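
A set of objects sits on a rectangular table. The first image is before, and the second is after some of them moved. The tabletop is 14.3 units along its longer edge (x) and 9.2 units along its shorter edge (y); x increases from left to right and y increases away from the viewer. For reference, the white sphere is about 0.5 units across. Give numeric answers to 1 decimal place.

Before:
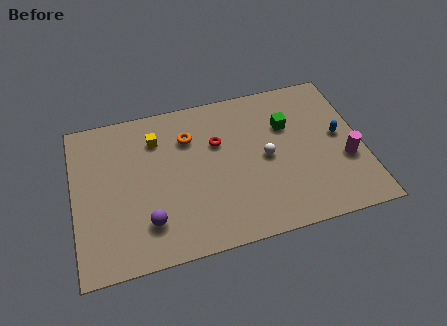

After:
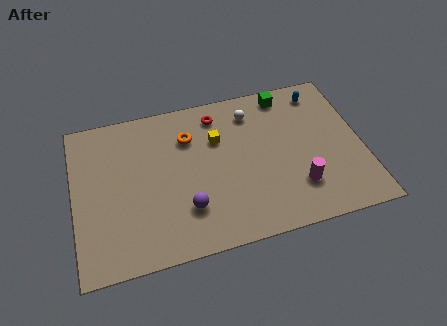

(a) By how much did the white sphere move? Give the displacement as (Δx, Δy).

(-0.5, 2.9)

From the two frames, the white sphere sits at roughly (9.5, 4.5) before and (9.0, 7.4) after.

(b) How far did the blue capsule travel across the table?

3.0

The blue capsule was near (13.2, 4.9) before and (12.5, 7.8) after, so it travelled √(0.7² + 2.9²) ≈ 3.0 units.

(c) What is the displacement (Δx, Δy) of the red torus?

(0.1, 1.7)

The red torus was at about (7.2, 6.0) and moved to about (7.3, 7.7).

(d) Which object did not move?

the orange torus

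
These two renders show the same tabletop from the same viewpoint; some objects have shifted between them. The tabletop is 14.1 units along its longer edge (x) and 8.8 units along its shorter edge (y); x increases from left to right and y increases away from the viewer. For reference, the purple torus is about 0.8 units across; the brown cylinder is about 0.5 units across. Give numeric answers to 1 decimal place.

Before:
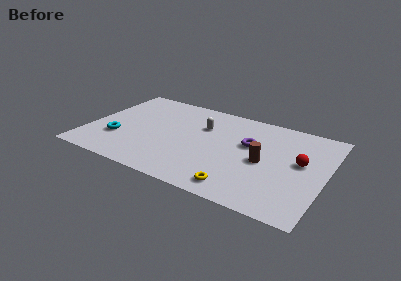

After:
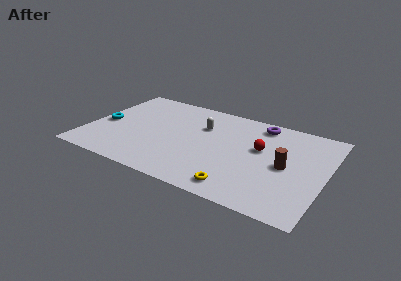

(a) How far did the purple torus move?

2.2

The purple torus was near (9.5, 5.4) before and (9.9, 7.6) after, so it travelled √(0.4² + 2.2²) ≈ 2.2 units.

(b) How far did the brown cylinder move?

1.3

The brown cylinder moved from about (10.5, 4.1) to (11.8, 4.2), a distance of √(1.3² + 0.1²) ≈ 1.3.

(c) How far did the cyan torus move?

1.6

The cyan torus moved from about (1.9, 2.8) to (0.9, 4.0), a distance of √(1.0² + 1.2²) ≈ 1.6.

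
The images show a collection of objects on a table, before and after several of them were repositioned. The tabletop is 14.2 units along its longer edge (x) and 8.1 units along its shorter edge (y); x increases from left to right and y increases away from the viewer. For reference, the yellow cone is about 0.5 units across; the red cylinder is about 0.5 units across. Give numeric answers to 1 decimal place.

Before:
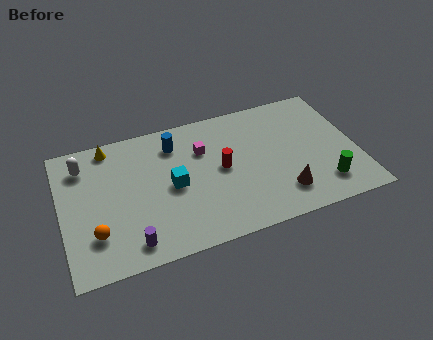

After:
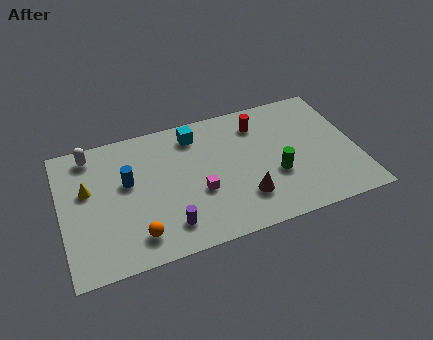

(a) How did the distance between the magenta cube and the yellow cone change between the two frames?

+0.8

The distance was about 4.7 in the first image and 5.5 in the second, so they moved 0.8 units further apart.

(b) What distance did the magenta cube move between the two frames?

2.5

From (6.9, 5.6) to (6.5, 3.1), the magenta cube covered √(0.4² + 2.5²) ≈ 2.5 units.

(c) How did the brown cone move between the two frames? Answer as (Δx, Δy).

(-1.8, 0.3)

The brown cone started near (10.4, 1.8) and ended near (8.6, 2.1).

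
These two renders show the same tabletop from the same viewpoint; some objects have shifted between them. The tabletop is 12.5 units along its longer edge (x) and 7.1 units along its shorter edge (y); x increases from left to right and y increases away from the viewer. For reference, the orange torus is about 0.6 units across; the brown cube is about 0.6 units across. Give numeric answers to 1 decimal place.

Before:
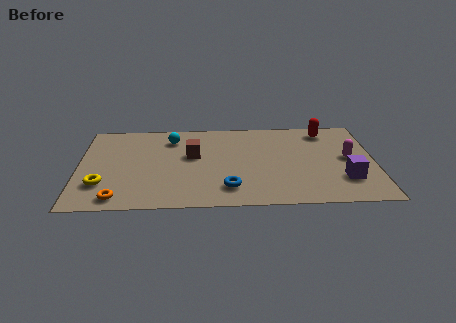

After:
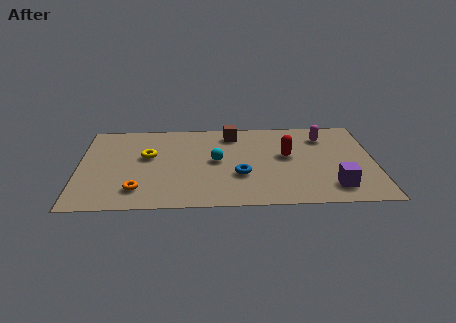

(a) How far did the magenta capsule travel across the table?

2.1

From (11.4, 3.7) to (10.4, 5.5), the magenta capsule covered √(1.0² + 1.8²) ≈ 2.1 units.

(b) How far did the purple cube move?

0.8

From (11.2, 2.0) to (10.7, 1.4), the purple cube covered √(0.5² + 0.6²) ≈ 0.8 units.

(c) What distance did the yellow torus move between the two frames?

2.9

From (1.0, 2.0) to (2.9, 4.2), the yellow torus covered √(1.9² + 2.2²) ≈ 2.9 units.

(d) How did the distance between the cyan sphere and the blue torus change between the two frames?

-3.2

They were about 4.8 units apart before and 1.6 after — 3.2 units closer together.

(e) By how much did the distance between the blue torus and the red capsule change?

-3.7

Before: roughly 6.2 units apart; after: 2.5. That's 3.7 units closer together.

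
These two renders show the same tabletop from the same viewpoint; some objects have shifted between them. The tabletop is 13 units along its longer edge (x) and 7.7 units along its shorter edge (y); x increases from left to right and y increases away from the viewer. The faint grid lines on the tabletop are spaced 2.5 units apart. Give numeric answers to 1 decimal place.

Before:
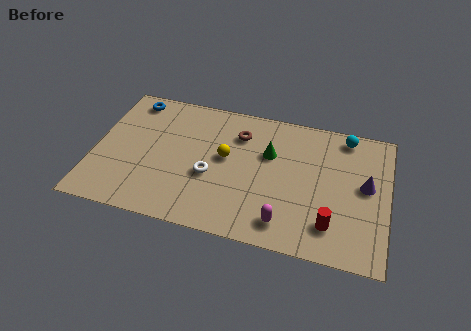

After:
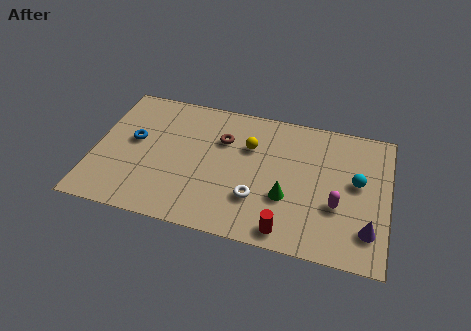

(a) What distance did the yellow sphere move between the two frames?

1.3

From (5.8, 4.3) to (6.8, 5.2), the yellow sphere covered √(1.0² + 0.9²) ≈ 1.3 units.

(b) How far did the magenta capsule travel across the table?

2.7

From (8.6, 1.3) to (10.8, 2.8), the magenta capsule covered √(2.2² + 1.5²) ≈ 2.7 units.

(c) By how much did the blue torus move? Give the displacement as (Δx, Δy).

(0.3, -2.4)

The blue torus started near (1.4, 6.7) and ended near (1.7, 4.3).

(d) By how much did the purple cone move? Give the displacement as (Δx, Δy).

(0.2, -2.4)

The purple cone was at about (12.0, 4.2) and moved to about (12.2, 1.8).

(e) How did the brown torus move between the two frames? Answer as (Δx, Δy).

(-0.7, -0.5)

The brown torus was at about (6.3, 5.8) and moved to about (5.6, 5.3).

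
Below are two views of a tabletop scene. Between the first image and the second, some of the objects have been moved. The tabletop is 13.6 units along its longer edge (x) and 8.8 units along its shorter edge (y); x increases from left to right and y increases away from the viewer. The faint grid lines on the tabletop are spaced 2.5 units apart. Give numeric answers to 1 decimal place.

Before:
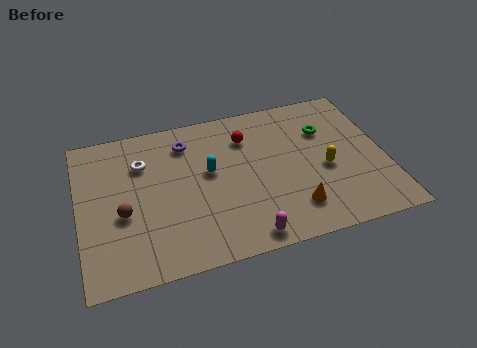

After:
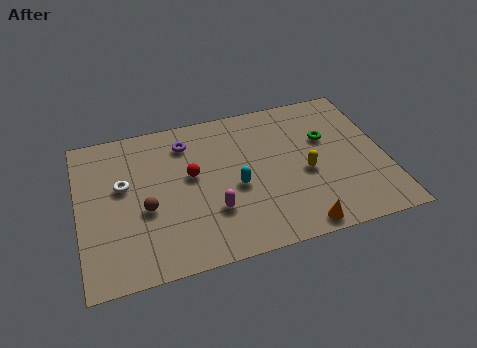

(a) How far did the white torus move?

1.4

The white torus was near (2.9, 6.3) before and (2.0, 5.2) after, so it travelled √(0.9² + 1.1²) ≈ 1.4 units.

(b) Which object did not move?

the purple torus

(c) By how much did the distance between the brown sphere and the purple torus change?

-0.6

They were about 4.5 units apart before and 3.9 after — 0.6 units closer together.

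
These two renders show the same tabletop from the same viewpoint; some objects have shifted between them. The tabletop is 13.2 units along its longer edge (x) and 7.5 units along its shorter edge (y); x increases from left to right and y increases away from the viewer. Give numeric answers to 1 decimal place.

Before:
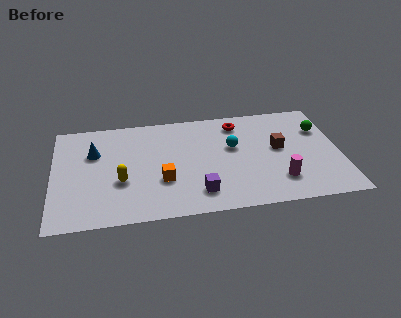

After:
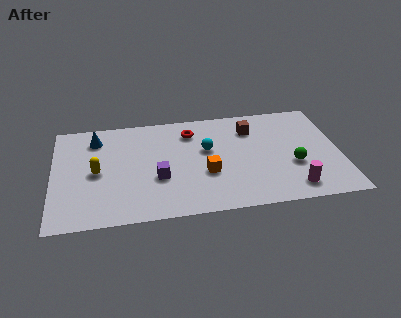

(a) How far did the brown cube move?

2.0

From (10.4, 4.1) to (9.2, 5.7), the brown cube covered √(1.2² + 1.6²) ≈ 2.0 units.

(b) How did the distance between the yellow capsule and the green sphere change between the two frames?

-0.6

Before: roughly 9.6 units apart; after: 9.0. That's 0.6 units closer together.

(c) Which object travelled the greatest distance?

the green sphere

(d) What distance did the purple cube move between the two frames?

2.2

The purple cube was near (6.6, 1.5) before and (4.8, 2.8) after, so it travelled √(1.8² + 1.3²) ≈ 2.2 units.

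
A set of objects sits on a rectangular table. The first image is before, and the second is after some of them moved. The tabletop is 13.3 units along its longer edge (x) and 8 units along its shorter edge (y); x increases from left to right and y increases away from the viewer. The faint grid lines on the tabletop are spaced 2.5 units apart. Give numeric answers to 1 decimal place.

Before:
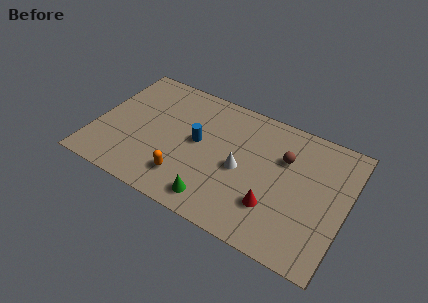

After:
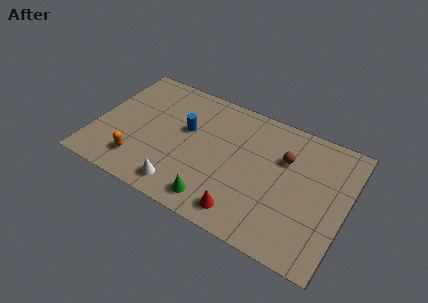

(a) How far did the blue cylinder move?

0.9

The blue cylinder was near (5.4, 4.3) before and (4.7, 4.8) after, so it travelled √(0.7² + 0.5²) ≈ 0.9 units.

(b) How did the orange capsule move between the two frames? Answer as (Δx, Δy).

(-2.5, -0.1)

The orange capsule started near (5.1, 1.8) and ended near (2.6, 1.7).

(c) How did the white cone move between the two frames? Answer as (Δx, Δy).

(-2.8, -2.5)

The white cone was at about (7.8, 3.7) and moved to about (5.0, 1.2).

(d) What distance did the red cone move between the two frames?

1.8

The red cone moved from about (9.7, 2.3) to (8.3, 1.2), a distance of √(1.4² + 1.1²) ≈ 1.8.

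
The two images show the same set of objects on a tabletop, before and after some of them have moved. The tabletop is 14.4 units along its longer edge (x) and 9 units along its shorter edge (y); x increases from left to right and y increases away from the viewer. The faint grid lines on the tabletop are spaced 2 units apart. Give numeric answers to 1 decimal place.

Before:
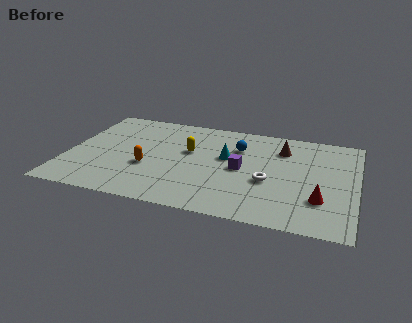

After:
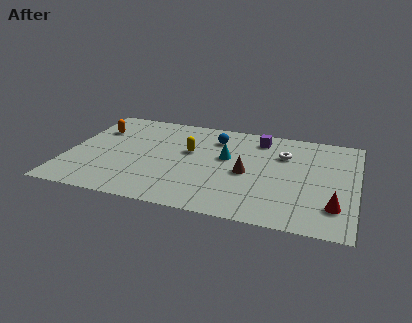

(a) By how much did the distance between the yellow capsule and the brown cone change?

-1.5

Before: roughly 4.8 units apart; after: 3.3. That's 1.5 units closer together.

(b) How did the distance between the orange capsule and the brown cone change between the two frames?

+0.8

The distance was about 7.3 in the first image and 8.1 in the second, so they moved 0.8 units further apart.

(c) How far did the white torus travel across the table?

2.8

The white torus was near (10.1, 3.6) before and (10.7, 6.3) after, so it travelled √(0.6² + 2.7²) ≈ 2.8 units.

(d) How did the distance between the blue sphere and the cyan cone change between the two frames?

+0.6

They were about 1.2 units apart before and 1.8 after — 0.6 units further apart.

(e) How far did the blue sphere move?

1.3

The blue sphere was near (8.4, 6.4) before and (7.2, 7.0) after, so it travelled √(1.2² + 0.6²) ≈ 1.3 units.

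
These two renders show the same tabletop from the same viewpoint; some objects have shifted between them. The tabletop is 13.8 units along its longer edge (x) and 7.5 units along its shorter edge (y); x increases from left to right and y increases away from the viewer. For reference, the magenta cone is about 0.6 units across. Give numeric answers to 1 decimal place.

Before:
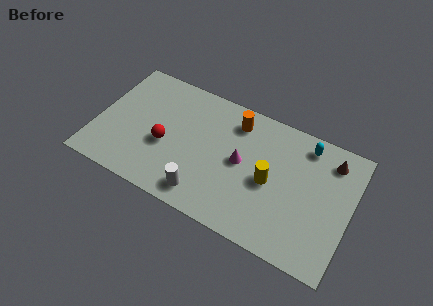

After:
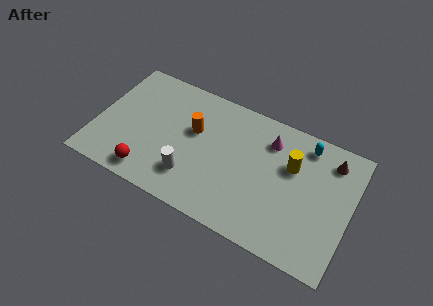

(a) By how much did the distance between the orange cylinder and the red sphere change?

-0.6

They were about 4.6 units apart before and 4.0 after — 0.6 units closer together.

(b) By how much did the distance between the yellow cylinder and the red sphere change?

+2.5

The distance was about 5.7 in the first image and 8.2 in the second, so they moved 2.5 units further apart.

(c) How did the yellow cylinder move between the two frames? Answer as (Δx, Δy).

(1.0, 1.4)

The yellow cylinder started near (9.5, 3.5) and ended near (10.5, 4.9).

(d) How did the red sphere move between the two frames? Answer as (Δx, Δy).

(-0.6, -2.0)

The red sphere started near (3.8, 3.1) and ended near (3.2, 1.1).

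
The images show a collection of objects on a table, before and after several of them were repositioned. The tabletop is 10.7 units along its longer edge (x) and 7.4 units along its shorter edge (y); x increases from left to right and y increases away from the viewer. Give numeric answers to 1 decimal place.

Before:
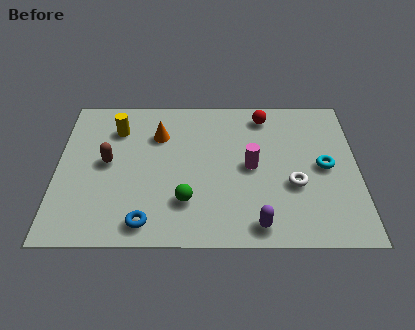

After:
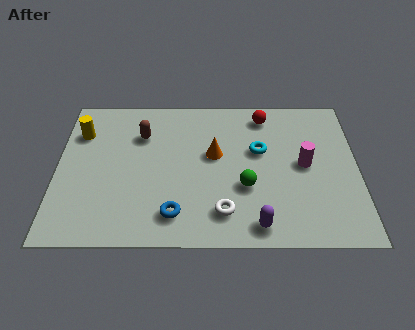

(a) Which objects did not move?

the purple capsule and the red sphere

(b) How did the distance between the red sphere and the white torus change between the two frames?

+1.4

Before: roughly 3.6 units apart; after: 5.0. That's 1.4 units further apart.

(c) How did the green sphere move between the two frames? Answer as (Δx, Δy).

(2.1, 0.7)

The green sphere was at about (4.6, 2.0) and moved to about (6.7, 2.7).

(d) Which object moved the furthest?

the white torus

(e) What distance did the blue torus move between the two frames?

1.1

From (3.2, 1.0) to (4.2, 1.4), the blue torus covered √(1.0² + 0.4²) ≈ 1.1 units.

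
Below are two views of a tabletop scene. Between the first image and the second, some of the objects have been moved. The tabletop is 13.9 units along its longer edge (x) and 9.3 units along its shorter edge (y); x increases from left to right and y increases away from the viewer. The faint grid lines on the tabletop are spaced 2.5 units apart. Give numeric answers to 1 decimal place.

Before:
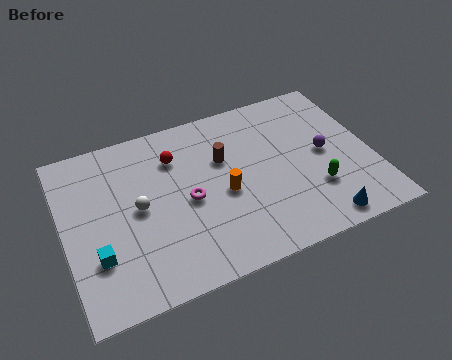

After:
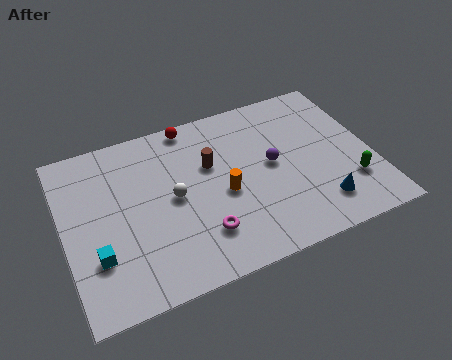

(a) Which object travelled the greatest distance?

the purple sphere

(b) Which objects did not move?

the orange cylinder and the cyan cube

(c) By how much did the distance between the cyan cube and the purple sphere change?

-2.3

The distance was about 10.7 in the first image and 8.4 in the second, so they moved 2.3 units closer together.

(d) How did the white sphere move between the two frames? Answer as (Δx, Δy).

(1.6, 0.0)

The white sphere was at about (3.3, 4.7) and moved to about (4.9, 4.7).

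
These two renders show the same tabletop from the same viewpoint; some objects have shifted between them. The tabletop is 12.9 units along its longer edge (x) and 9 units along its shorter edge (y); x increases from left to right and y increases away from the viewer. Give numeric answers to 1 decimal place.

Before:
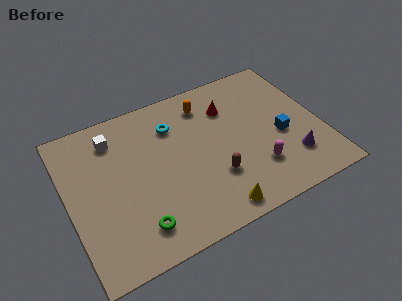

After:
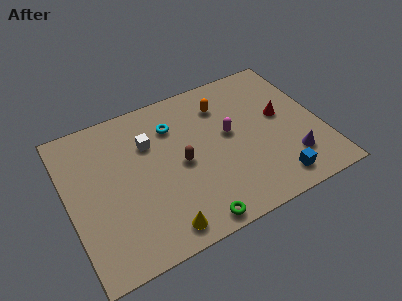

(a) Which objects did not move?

the cyan torus and the purple cone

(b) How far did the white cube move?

2.0

The white cube was near (2.6, 7.2) before and (4.3, 6.2) after, so it travelled √(1.7² + 1.0²) ≈ 2.0 units.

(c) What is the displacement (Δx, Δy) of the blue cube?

(-0.7, -2.5)

The blue cube started near (10.8, 3.8) and ended near (10.1, 1.3).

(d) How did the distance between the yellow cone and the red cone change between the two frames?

+2.0

They were about 5.8 units apart before and 7.8 after — 2.0 units further apart.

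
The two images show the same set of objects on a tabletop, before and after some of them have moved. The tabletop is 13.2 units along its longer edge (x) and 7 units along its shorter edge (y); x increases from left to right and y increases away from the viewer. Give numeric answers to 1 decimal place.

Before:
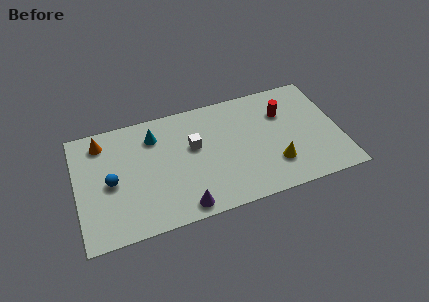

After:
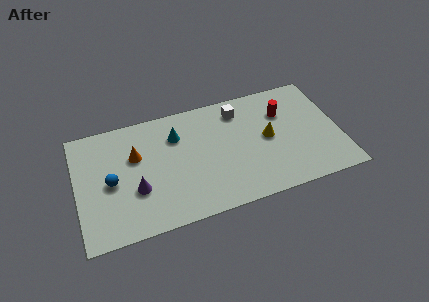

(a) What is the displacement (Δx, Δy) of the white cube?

(2.4, 1.5)

The white cube was at about (5.9, 4.2) and moved to about (8.3, 5.7).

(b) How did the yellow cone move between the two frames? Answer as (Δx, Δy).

(-0.2, 1.7)

The yellow cone started near (9.8, 1.9) and ended near (9.6, 3.6).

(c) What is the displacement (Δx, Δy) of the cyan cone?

(1.1, -0.3)

From the two frames, the cyan cone sits at roughly (4.0, 5.4) before and (5.1, 5.1) after.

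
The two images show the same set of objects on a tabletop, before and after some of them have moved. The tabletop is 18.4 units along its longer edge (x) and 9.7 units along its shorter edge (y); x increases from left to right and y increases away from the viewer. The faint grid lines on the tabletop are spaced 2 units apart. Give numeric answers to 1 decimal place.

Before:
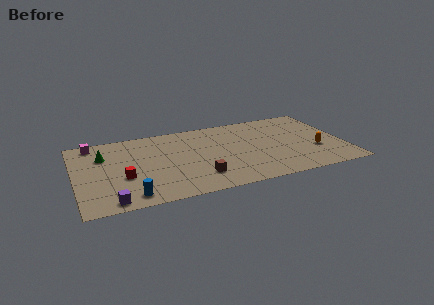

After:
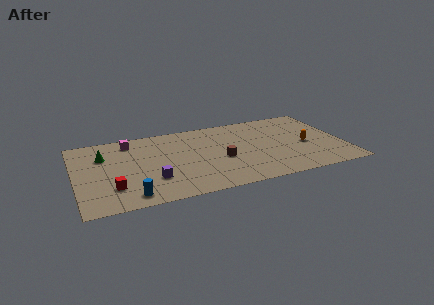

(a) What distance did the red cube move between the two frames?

1.4

The red cube moved from about (3.2, 3.7) to (2.4, 2.6), a distance of √(0.8² + 1.1²) ≈ 1.4.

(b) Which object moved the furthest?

the purple cube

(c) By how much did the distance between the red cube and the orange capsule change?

+0.3

They were about 13.2 units apart before and 13.5 after — 0.3 units further apart.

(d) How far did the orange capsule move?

1.1

The orange capsule moved from about (16.4, 3.4) to (15.8, 4.3), a distance of √(0.6² + 0.9²) ≈ 1.1.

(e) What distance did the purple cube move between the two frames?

3.5

The purple cube moved from about (2.2, 1.0) to (5.1, 2.9), a distance of √(2.9² + 1.9²) ≈ 3.5.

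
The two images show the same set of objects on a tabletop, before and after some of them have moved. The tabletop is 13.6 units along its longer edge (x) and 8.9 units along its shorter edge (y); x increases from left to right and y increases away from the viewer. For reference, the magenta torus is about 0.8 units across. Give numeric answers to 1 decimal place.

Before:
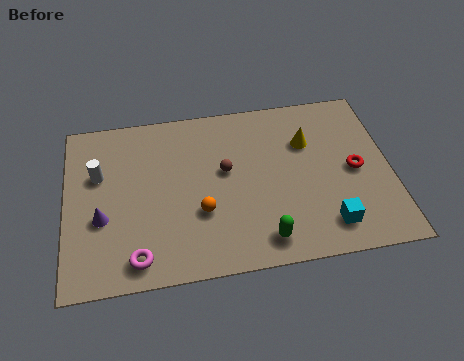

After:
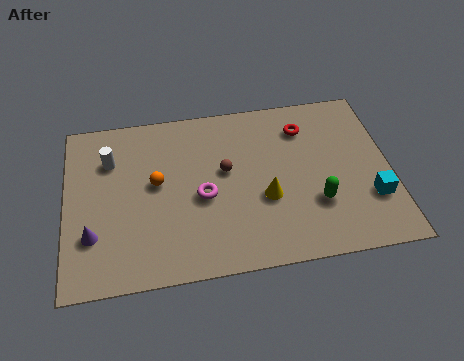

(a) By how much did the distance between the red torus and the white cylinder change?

-2.6

Before: roughly 10.8 units apart; after: 8.2. That's 2.6 units closer together.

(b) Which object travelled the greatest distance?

the magenta torus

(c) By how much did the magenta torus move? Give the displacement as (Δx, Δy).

(2.8, 2.7)

From the two frames, the magenta torus sits at roughly (2.9, 1.2) before and (5.7, 3.9) after.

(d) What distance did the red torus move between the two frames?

3.3

From (12.1, 4.3) to (10.1, 6.9), the red torus covered √(2.0² + 2.6²) ≈ 3.3 units.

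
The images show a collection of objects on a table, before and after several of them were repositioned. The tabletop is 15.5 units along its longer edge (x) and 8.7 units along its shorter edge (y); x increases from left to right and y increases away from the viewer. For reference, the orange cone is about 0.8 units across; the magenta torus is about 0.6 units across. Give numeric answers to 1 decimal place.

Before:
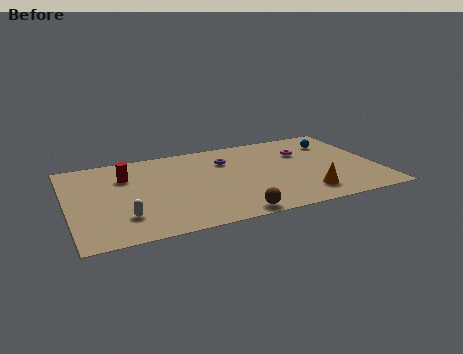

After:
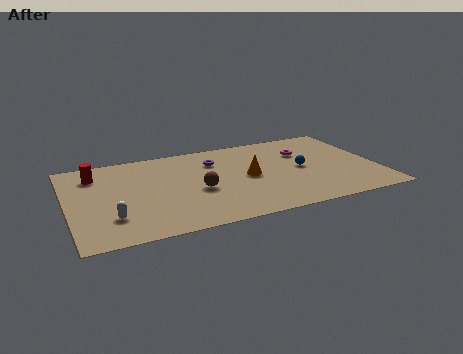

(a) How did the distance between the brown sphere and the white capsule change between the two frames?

-0.8

Before: roughly 5.4 units apart; after: 4.6. That's 0.8 units closer together.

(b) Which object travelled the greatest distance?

the orange cone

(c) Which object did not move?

the magenta torus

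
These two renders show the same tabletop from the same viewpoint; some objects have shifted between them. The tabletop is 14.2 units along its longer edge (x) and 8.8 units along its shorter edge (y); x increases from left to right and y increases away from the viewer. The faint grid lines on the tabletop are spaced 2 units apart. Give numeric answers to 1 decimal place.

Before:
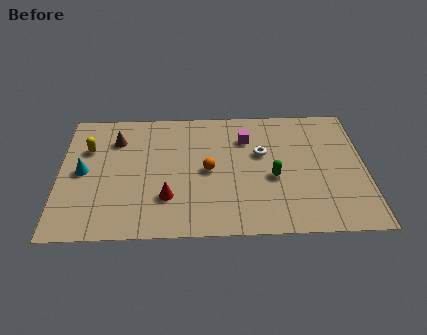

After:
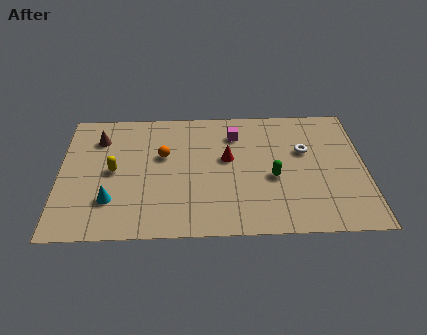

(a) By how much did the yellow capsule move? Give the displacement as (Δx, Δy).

(1.2, -1.6)

The yellow capsule started near (1.3, 6.0) and ended near (2.5, 4.4).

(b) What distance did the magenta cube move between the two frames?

0.6

The magenta cube moved from about (8.7, 6.5) to (8.2, 6.8), a distance of √(0.5² + 0.3²) ≈ 0.6.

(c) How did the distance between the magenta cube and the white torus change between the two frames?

+2.2

Before: roughly 1.3 units apart; after: 3.5. That's 2.2 units further apart.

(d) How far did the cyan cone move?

2.4

The cyan cone was near (1.1, 4.4) before and (2.4, 2.4) after, so it travelled √(1.3² + 2.0²) ≈ 2.4 units.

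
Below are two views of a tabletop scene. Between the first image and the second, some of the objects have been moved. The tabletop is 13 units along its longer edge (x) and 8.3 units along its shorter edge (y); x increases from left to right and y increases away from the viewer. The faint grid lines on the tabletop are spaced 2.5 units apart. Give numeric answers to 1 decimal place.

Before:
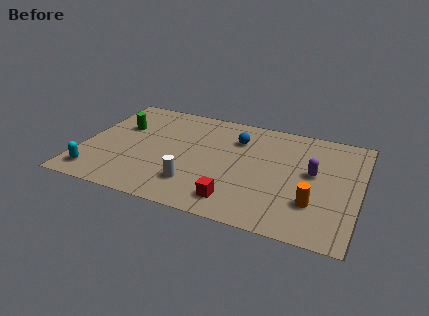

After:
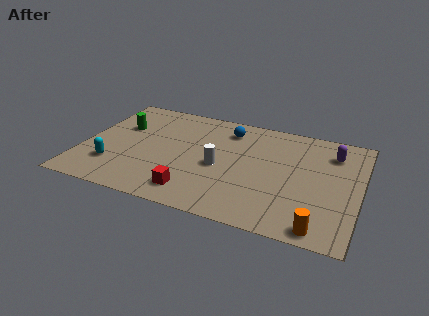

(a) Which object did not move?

the green cylinder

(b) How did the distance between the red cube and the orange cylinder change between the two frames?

+2.3

The distance was about 3.6 in the first image and 5.9 in the second, so they moved 2.3 units further apart.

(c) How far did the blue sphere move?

0.8

The blue sphere moved from about (7.1, 6.1) to (6.6, 6.7), a distance of √(0.5² + 0.6²) ≈ 0.8.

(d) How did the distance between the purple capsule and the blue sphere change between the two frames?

+1.0

Before: roughly 4.0 units apart; after: 5.0. That's 1.0 units further apart.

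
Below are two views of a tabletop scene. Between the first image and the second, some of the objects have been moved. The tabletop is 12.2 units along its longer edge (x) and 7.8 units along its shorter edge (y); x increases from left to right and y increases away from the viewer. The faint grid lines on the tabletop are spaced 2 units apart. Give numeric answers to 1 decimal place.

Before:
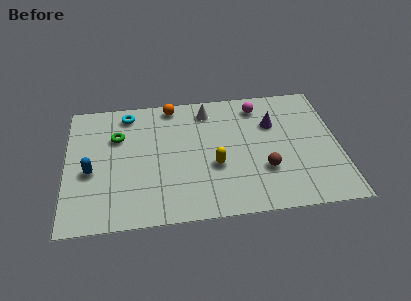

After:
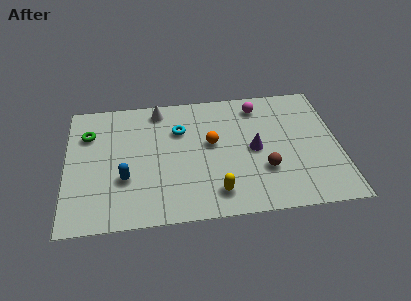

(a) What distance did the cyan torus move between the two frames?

2.6

From (2.8, 6.7) to (5.1, 5.4), the cyan torus covered √(2.3² + 1.3²) ≈ 2.6 units.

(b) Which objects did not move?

the magenta sphere and the brown sphere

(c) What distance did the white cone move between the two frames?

2.2

The white cone was near (6.4, 6.5) before and (4.2, 6.8) after, so it travelled √(2.2² + 0.3²) ≈ 2.2 units.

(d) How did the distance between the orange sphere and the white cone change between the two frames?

+1.6

Before: roughly 1.7 units apart; after: 3.3. That's 1.6 units further apart.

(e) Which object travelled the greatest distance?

the orange sphere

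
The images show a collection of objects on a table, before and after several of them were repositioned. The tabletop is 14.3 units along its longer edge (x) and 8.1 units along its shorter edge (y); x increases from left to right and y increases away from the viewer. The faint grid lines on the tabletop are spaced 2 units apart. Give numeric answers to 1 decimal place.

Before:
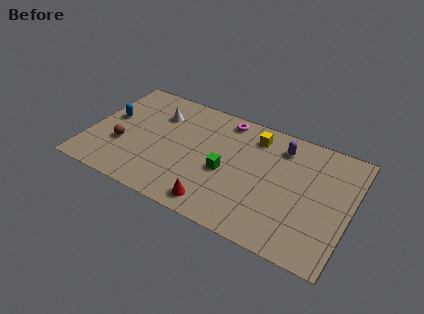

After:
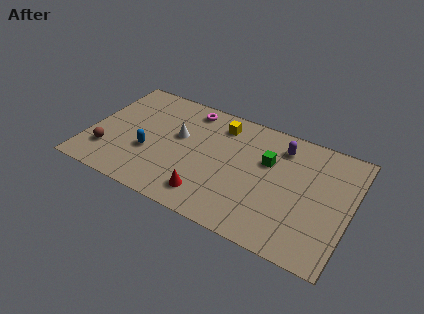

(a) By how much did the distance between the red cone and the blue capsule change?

-3.5

Before: roughly 7.3 units apart; after: 3.8. That's 3.5 units closer together.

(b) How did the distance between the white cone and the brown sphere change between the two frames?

+1.1

They were about 3.4 units apart before and 4.5 after — 1.1 units further apart.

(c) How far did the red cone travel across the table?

0.6

The red cone was near (7.4, 1.1) before and (6.9, 1.5) after, so it travelled √(0.5² + 0.4²) ≈ 0.6 units.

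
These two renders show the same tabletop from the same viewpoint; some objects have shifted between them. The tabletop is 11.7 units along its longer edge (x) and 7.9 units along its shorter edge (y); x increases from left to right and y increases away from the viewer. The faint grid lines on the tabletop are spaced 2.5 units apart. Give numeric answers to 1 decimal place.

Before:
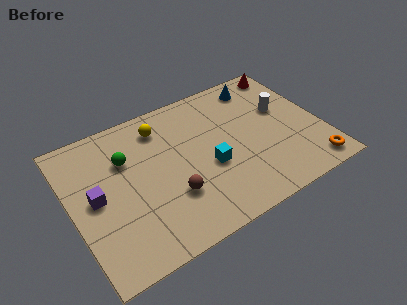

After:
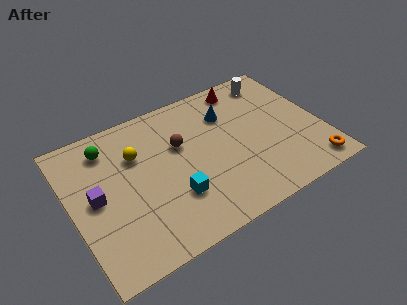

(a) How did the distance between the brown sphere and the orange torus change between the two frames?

+0.3

They were about 6.6 units apart before and 6.9 after — 0.3 units further apart.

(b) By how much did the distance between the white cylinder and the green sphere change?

+0.6

Before: roughly 7.4 units apart; after: 8.0. That's 0.6 units further apart.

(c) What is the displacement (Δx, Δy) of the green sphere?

(-0.7, 1.0)

The green sphere started near (2.7, 5.4) and ended near (2.0, 6.4).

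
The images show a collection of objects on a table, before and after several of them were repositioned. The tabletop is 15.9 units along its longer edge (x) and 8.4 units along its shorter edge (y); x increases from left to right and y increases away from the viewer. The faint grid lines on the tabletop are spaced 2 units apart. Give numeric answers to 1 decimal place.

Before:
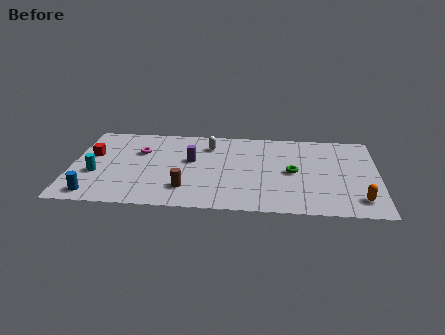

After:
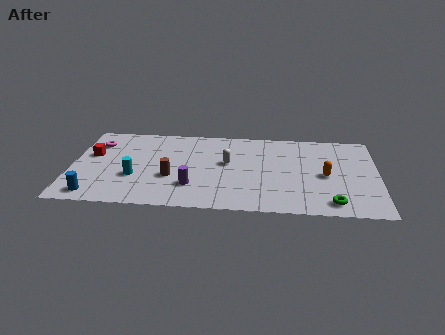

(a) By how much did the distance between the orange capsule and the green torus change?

-1.5

Before: roughly 4.2 units apart; after: 2.7. That's 1.5 units closer together.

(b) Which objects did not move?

the red cube and the blue cylinder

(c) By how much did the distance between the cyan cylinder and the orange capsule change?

-3.8

Before: roughly 13.7 units apart; after: 9.9. That's 3.8 units closer together.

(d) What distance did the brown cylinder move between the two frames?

1.4

The brown cylinder was near (6.0, 2.0) before and (5.2, 3.1) after, so it travelled √(0.8² + 1.1²) ≈ 1.4 units.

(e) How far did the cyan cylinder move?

2.0

From (1.3, 3.2) to (3.3, 3.0), the cyan cylinder covered √(2.0² + 0.2²) ≈ 2.0 units.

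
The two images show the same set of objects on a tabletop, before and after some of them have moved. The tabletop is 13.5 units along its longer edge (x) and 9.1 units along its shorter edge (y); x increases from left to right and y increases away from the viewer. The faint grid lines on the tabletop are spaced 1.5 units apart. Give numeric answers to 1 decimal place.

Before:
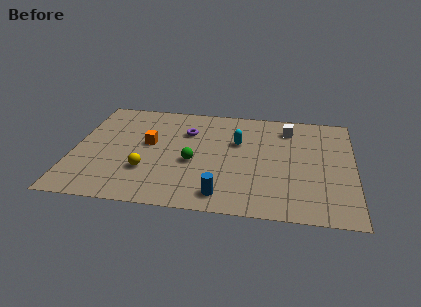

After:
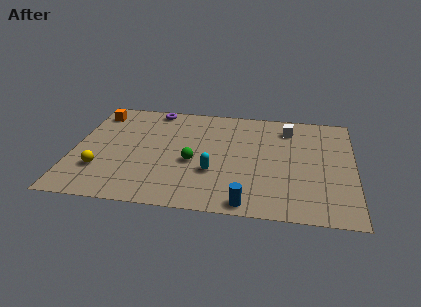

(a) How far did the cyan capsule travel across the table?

2.9

From (7.9, 5.8) to (6.8, 3.1), the cyan capsule covered √(1.1² + 2.7²) ≈ 2.9 units.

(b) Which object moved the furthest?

the orange cube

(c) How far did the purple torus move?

2.5

The purple torus moved from about (5.4, 6.4) to (3.7, 8.2), a distance of √(1.7² + 1.8²) ≈ 2.5.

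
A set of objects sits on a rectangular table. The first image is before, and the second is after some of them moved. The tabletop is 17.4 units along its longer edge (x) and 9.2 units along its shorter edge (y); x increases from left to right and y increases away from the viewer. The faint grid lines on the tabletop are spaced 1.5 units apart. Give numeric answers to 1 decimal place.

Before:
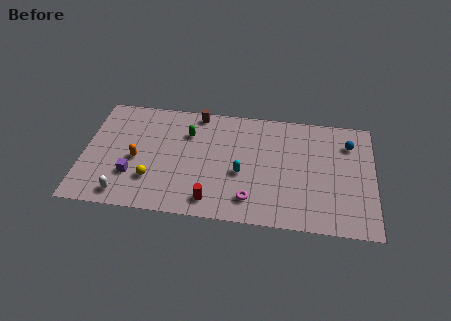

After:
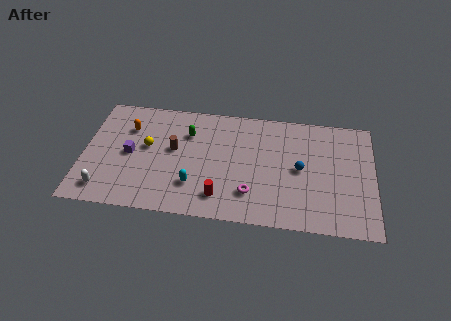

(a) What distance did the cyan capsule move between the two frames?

3.1

From (9.5, 3.8) to (6.7, 2.5), the cyan capsule covered √(2.8² + 1.3²) ≈ 3.1 units.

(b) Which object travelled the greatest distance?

the blue sphere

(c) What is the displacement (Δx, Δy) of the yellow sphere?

(-0.4, 2.6)

The yellow sphere started near (4.2, 2.6) and ended near (3.8, 5.2).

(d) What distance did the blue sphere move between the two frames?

3.8

From (15.9, 7.0) to (13.0, 4.6), the blue sphere covered √(2.9² + 2.4²) ≈ 3.8 units.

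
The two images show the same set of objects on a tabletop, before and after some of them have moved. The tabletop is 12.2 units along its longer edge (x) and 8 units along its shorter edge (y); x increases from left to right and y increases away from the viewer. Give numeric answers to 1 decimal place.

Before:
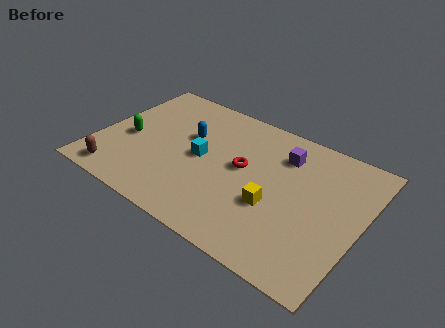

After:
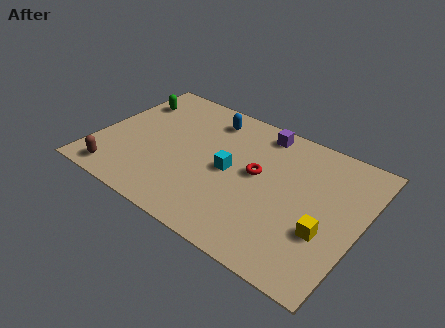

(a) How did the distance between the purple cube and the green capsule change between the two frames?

-1.2

Before: roughly 7.4 units apart; after: 6.2. That's 1.2 units closer together.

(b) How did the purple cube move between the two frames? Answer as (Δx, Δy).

(-1.2, 0.9)

The purple cube started near (8.3, 6.1) and ended near (7.1, 7.0).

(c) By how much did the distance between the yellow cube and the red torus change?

+1.6

The distance was about 2.2 in the first image and 3.8 in the second, so they moved 1.6 units further apart.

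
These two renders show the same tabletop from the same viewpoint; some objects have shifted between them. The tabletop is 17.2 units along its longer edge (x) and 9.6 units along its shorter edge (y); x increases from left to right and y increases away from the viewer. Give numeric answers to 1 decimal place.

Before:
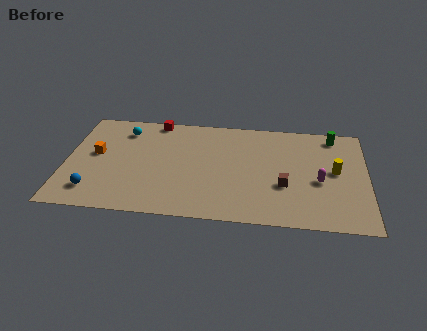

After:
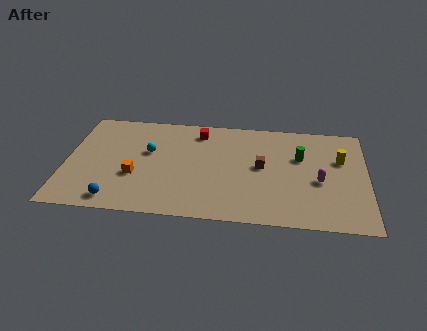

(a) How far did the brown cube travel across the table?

2.1

From (12.5, 3.5) to (11.2, 5.1), the brown cube covered √(1.3² + 1.6²) ≈ 2.1 units.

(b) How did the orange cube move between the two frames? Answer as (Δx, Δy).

(2.3, -1.8)

From the two frames, the orange cube sits at roughly (1.7, 5.3) before and (4.0, 3.5) after.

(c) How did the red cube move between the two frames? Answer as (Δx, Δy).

(2.5, -0.8)

From the two frames, the red cube sits at roughly (5.0, 8.8) before and (7.5, 8.0) after.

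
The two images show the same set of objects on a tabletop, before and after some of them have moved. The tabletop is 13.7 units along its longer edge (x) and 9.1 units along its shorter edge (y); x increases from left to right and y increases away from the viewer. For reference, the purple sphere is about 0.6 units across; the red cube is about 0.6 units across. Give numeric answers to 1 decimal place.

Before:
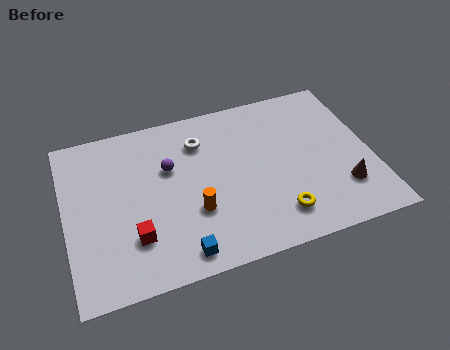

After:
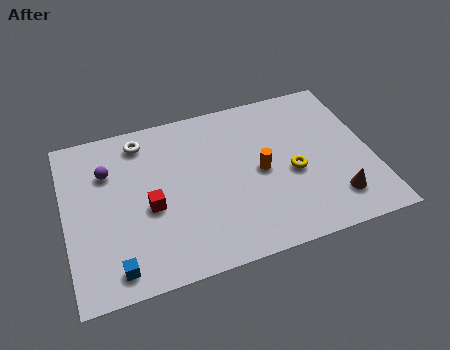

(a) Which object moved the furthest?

the orange cylinder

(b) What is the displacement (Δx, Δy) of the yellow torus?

(0.9, 2.1)

The yellow torus was at about (9.2, 1.8) and moved to about (10.1, 3.9).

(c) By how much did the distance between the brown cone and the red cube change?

-1.0

Before: roughly 9.3 units apart; after: 8.3. That's 1.0 units closer together.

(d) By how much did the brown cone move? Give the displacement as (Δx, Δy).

(-0.4, -0.5)

The brown cone started near (12.2, 2.4) and ended near (11.8, 1.9).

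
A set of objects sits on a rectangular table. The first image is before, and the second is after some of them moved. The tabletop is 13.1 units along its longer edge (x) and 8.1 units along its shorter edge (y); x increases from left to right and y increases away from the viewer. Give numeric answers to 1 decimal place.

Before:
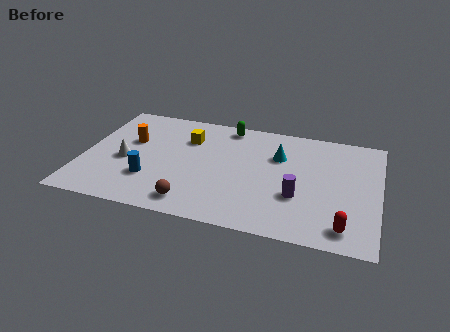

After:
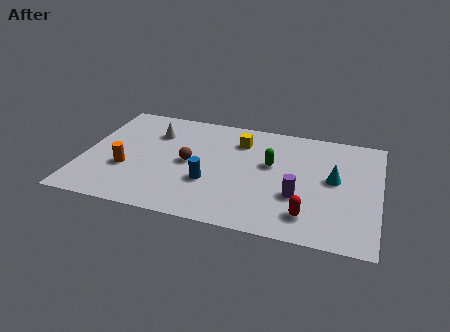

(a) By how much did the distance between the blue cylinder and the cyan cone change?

-0.7

The distance was about 6.3 in the first image and 5.6 in the second, so they moved 0.7 units closer together.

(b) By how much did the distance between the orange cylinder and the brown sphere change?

-2.0

Before: roughly 4.9 units apart; after: 2.9. That's 2.0 units closer together.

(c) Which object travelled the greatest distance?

the green capsule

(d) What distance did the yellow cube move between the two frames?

2.3

The yellow cube was near (4.5, 5.8) before and (6.8, 6.2) after, so it travelled √(2.3² + 0.4²) ≈ 2.3 units.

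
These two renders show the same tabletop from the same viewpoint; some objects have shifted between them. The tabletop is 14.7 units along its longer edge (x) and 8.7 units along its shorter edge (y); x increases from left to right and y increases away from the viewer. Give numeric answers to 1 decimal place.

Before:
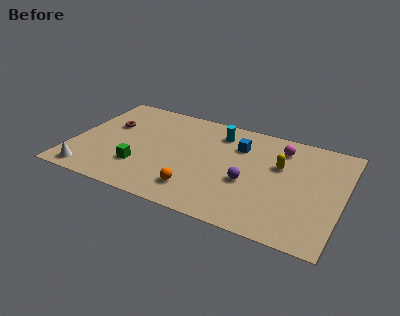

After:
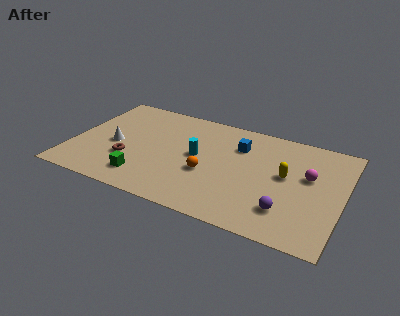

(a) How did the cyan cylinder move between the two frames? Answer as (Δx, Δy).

(-0.9, -2.4)

The cyan cylinder started near (7.7, 7.0) and ended near (6.8, 4.6).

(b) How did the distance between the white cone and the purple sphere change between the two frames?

+1.0

Before: roughly 8.8 units apart; after: 9.8. That's 1.0 units further apart.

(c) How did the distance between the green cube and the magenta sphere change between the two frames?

+0.8

Before: roughly 8.5 units apart; after: 9.3. That's 0.8 units further apart.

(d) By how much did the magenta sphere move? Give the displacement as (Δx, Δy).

(1.7, -1.8)

From the two frames, the magenta sphere sits at roughly (11.1, 7.0) before and (12.8, 5.2) after.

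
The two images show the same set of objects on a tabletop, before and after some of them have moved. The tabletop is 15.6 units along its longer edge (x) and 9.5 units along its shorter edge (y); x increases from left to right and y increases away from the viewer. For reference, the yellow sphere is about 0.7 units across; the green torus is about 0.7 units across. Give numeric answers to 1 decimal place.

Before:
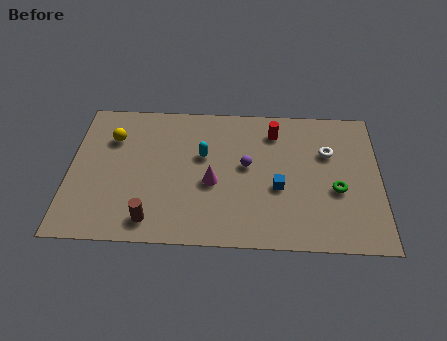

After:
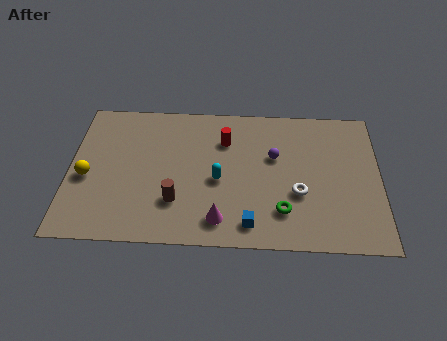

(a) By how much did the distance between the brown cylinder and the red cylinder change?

-3.9

The distance was about 8.7 in the first image and 4.8 in the second, so they moved 3.9 units closer together.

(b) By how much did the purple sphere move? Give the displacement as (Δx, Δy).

(1.4, 0.7)

The purple sphere was at about (8.9, 5.2) and moved to about (10.3, 5.9).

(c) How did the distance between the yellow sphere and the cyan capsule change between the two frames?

+1.9

Before: roughly 4.7 units apart; after: 6.6. That's 1.9 units further apart.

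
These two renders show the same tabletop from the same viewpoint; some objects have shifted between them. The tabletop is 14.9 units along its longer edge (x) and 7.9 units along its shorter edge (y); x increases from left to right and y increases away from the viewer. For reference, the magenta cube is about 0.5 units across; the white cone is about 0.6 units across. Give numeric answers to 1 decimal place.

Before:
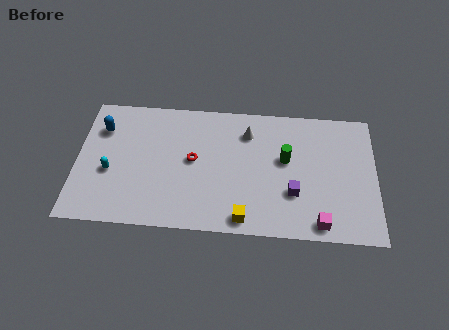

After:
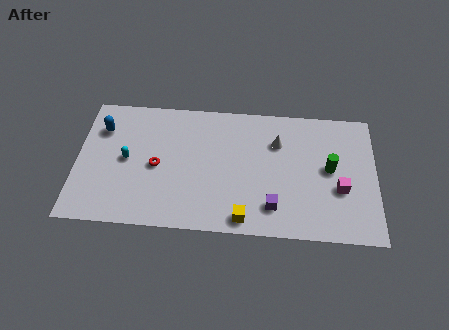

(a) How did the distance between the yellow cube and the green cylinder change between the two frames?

+1.1

Before: roughly 4.2 units apart; after: 5.3. That's 1.1 units further apart.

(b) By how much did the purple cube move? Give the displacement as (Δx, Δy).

(-1.0, -0.9)

The purple cube was at about (10.8, 2.6) and moved to about (9.8, 1.7).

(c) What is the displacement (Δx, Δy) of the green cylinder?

(2.2, -0.4)

The green cylinder started near (10.4, 4.6) and ended near (12.6, 4.2).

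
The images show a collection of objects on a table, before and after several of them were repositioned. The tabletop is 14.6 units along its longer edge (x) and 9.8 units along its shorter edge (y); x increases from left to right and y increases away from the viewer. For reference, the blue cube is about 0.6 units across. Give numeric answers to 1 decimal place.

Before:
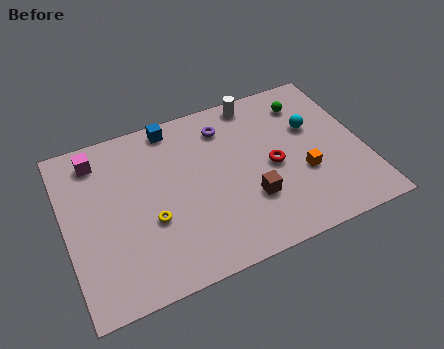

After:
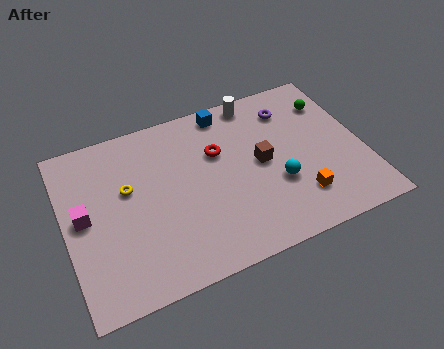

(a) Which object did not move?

the white cylinder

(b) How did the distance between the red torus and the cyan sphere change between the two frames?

+1.2

The distance was about 2.7 in the first image and 3.9 in the second, so they moved 1.2 units further apart.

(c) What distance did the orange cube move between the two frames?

1.4

The orange cube was near (11.5, 3.6) before and (11.1, 2.3) after, so it travelled √(0.4² + 1.3²) ≈ 1.4 units.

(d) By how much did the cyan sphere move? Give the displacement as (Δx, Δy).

(-2.1, -2.7)

From the two frames, the cyan sphere sits at roughly (12.3, 6.2) before and (10.2, 3.5) after.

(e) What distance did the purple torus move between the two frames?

3.3

The purple torus moved from about (8.1, 7.8) to (11.4, 7.7), a distance of √(3.3² + 0.1²) ≈ 3.3.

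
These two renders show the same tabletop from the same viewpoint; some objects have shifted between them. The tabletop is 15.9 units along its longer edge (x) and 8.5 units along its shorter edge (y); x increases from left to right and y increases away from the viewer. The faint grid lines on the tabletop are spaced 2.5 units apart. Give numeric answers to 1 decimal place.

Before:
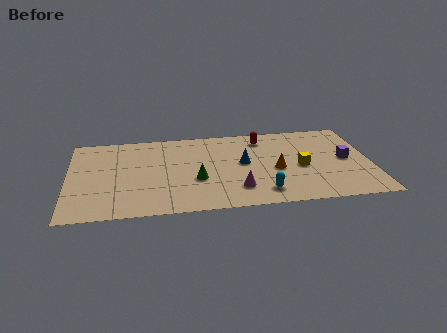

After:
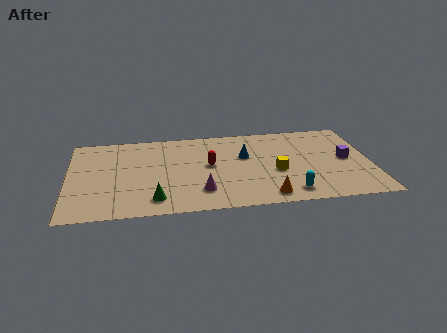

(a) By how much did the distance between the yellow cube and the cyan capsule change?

-0.8

The distance was about 3.1 in the first image and 2.3 in the second, so they moved 0.8 units closer together.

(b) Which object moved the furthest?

the red capsule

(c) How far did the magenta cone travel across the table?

1.9

The magenta cone was near (8.8, 2.0) before and (6.9, 2.0) after, so it travelled √(1.9² + 0.0²) ≈ 1.9 units.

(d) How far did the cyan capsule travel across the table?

1.4

From (10.1, 1.5) to (11.5, 1.3), the cyan capsule covered √(1.4² + 0.2²) ≈ 1.4 units.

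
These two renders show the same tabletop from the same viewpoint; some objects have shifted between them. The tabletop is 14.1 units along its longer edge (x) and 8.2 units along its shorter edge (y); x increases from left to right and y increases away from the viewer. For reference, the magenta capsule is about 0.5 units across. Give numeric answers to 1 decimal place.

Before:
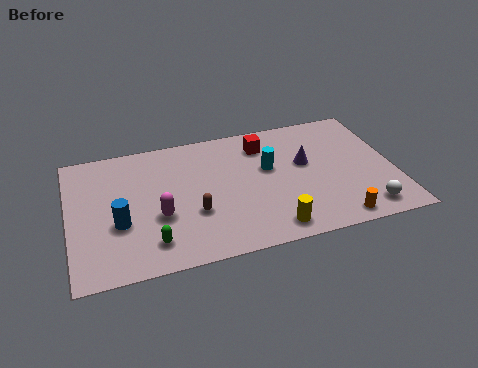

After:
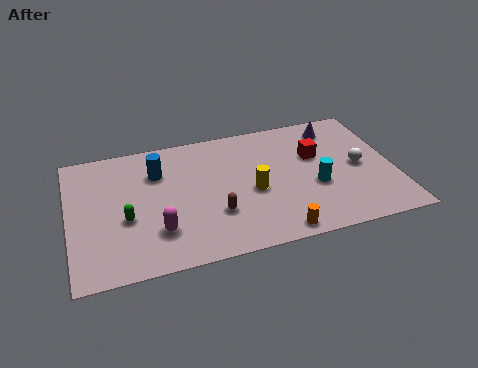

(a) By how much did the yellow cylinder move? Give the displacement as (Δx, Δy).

(-0.6, 2.5)

The yellow cylinder was at about (8.5, 1.1) and moved to about (7.9, 3.6).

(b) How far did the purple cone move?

2.5

The purple cone was near (10.3, 4.8) before and (11.8, 6.8) after, so it travelled √(1.5² + 2.0²) ≈ 2.5 units.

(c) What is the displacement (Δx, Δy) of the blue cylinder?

(1.8, 2.8)

The blue cylinder started near (2.1, 3.1) and ended near (3.9, 5.9).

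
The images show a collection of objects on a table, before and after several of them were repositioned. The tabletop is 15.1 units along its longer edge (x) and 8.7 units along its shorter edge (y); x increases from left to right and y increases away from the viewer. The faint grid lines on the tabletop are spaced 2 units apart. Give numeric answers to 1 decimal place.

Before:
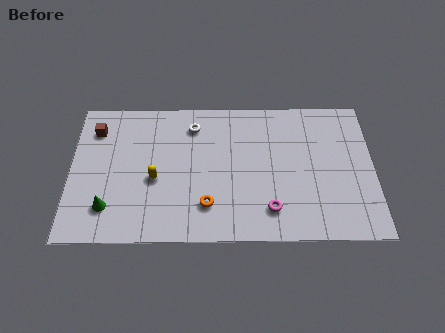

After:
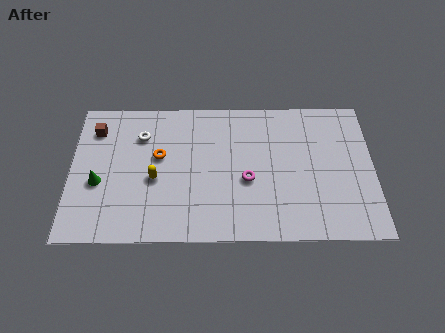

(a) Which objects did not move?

the yellow capsule and the brown cube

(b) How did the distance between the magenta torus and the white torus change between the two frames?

-0.4

The distance was about 6.4 in the first image and 6.0 in the second, so they moved 0.4 units closer together.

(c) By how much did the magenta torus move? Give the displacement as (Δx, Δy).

(-1.1, 1.8)

The magenta torus was at about (9.9, 1.8) and moved to about (8.8, 3.6).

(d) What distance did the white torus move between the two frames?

2.7

The white torus moved from about (6.1, 7.0) to (3.5, 6.4), a distance of √(2.6² + 0.6²) ≈ 2.7.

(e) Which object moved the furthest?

the orange torus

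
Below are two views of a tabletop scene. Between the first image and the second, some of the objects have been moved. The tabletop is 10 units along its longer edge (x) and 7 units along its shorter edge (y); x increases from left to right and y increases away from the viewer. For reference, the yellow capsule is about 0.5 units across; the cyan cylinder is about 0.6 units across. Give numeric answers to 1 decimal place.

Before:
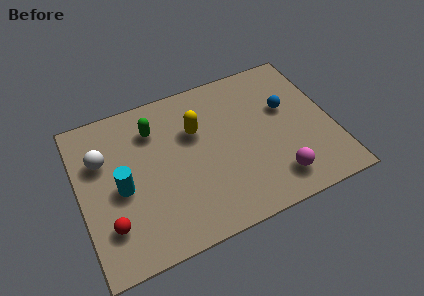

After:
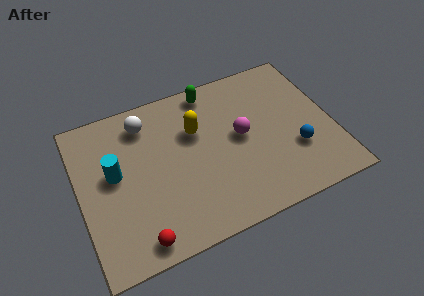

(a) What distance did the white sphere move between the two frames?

2.1

From (1.0, 4.7) to (2.8, 5.7), the white sphere covered √(1.8² + 1.0²) ≈ 2.1 units.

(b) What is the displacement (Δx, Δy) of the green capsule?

(2.4, 0.9)

From the two frames, the green capsule sits at roughly (3.1, 5.3) before and (5.5, 6.2) after.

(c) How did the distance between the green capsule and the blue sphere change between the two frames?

-0.4

Before: roughly 5.3 units apart; after: 4.9. That's 0.4 units closer together.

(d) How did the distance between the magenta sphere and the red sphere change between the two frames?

-1.2

The distance was about 6.5 in the first image and 5.3 in the second, so they moved 1.2 units closer together.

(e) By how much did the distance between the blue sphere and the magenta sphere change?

-0.7

They were about 3.1 units apart before and 2.4 after — 0.7 units closer together.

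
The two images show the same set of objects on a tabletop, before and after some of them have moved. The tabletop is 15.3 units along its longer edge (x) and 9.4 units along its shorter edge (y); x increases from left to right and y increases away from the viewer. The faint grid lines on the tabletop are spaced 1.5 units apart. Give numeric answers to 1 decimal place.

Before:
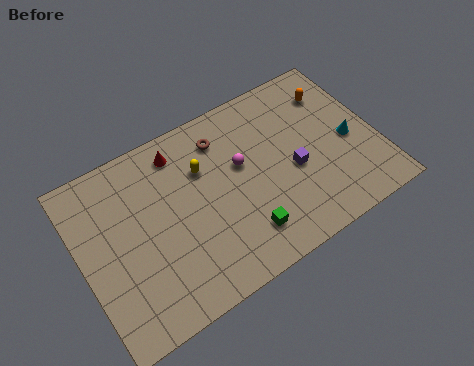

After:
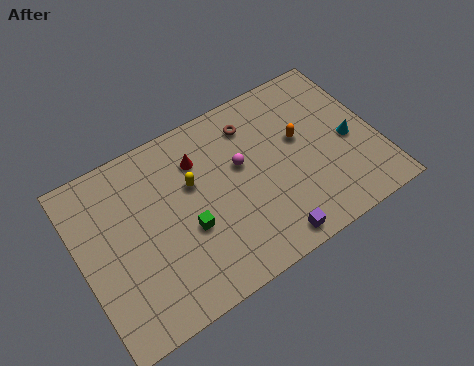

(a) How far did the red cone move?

1.3

The red cone moved from about (5.5, 7.9) to (6.4, 7.0), a distance of √(0.9² + 0.9²) ≈ 1.3.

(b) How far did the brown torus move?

1.6

From (7.7, 7.5) to (9.3, 7.5), the brown torus covered √(1.6² + 0.0²) ≈ 1.6 units.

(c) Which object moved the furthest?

the purple cube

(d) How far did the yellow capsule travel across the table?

0.8

The yellow capsule moved from about (6.5, 6.4) to (5.9, 5.9), a distance of √(0.6² + 0.5²) ≈ 0.8.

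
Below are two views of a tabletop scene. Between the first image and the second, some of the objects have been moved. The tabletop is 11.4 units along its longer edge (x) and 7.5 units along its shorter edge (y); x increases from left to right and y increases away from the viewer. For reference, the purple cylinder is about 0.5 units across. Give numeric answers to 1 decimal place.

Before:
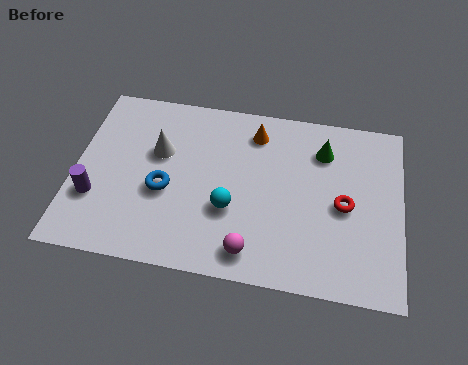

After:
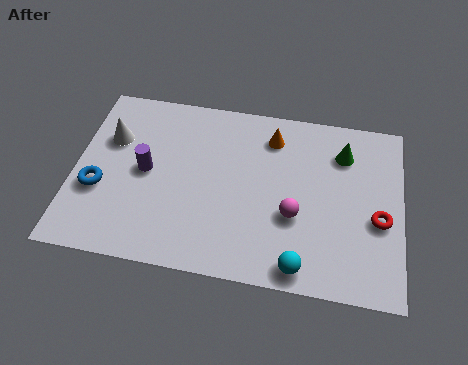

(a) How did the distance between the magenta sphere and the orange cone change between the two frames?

-1.7

They were about 5.0 units apart before and 3.3 after — 1.7 units closer together.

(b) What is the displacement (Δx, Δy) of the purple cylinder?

(1.7, 1.4)

The purple cylinder was at about (0.8, 2.4) and moved to about (2.5, 3.8).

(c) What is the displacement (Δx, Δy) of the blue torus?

(-2.3, -0.3)

The blue torus started near (3.2, 3.1) and ended near (0.9, 2.8).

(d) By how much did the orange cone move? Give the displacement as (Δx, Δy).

(0.6, -0.1)

The orange cone was at about (6.2, 6.1) and moved to about (6.8, 6.0).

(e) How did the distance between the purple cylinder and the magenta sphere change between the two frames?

-0.4

The distance was about 5.7 in the first image and 5.3 in the second, so they moved 0.4 units closer together.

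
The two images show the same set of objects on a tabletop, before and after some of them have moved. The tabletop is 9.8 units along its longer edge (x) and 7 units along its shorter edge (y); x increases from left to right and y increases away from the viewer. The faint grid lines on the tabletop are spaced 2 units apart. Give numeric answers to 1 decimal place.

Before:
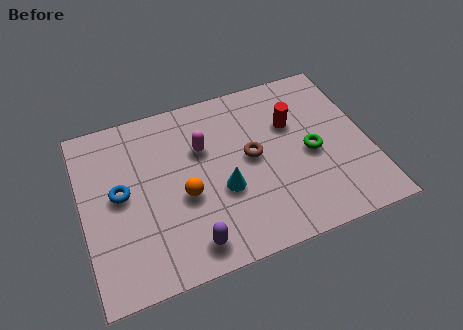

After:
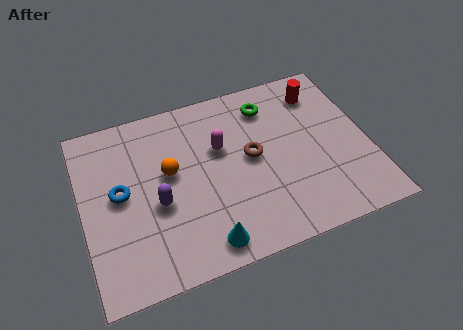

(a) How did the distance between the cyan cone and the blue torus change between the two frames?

+0.3

The distance was about 3.5 in the first image and 3.8 in the second, so they moved 0.3 units further apart.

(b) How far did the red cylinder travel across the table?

1.5

The red cylinder was near (7.3, 4.6) before and (8.4, 5.6) after, so it travelled √(1.1² + 1.0²) ≈ 1.5 units.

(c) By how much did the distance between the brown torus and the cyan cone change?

+1.9

Before: roughly 1.5 units apart; after: 3.4. That's 1.9 units further apart.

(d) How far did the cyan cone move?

2.0

The cyan cone was near (4.7, 2.7) before and (3.9, 0.9) after, so it travelled √(0.8² + 1.8²) ≈ 2.0 units.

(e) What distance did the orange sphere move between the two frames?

1.2

From (3.4, 2.9) to (3.0, 4.0), the orange sphere covered √(0.4² + 1.1²) ≈ 1.2 units.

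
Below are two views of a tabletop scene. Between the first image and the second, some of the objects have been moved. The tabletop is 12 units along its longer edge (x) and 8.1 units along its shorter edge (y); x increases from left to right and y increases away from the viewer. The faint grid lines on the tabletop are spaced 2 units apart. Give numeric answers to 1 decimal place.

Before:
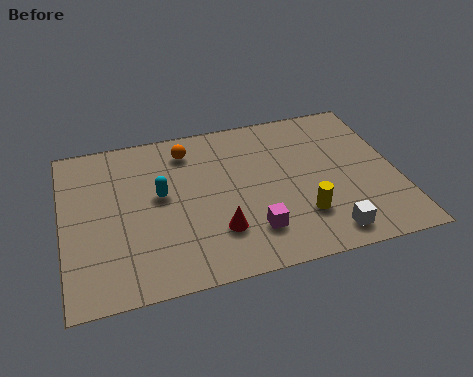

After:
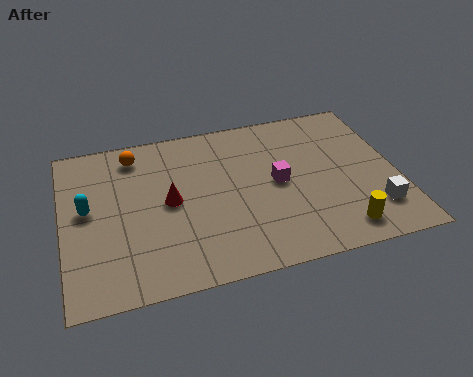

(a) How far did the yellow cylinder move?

1.6

The yellow cylinder moved from about (8.4, 2.2) to (9.7, 1.2), a distance of √(1.3² + 1.0²) ≈ 1.6.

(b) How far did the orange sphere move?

1.9

From (4.6, 6.6) to (2.7, 6.8), the orange sphere covered √(1.9² + 0.2²) ≈ 1.9 units.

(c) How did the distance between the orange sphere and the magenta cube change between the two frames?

+0.6

They were about 5.1 units apart before and 5.7 after — 0.6 units further apart.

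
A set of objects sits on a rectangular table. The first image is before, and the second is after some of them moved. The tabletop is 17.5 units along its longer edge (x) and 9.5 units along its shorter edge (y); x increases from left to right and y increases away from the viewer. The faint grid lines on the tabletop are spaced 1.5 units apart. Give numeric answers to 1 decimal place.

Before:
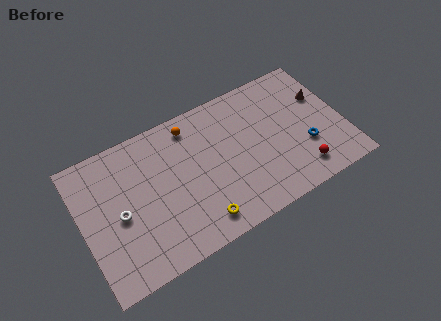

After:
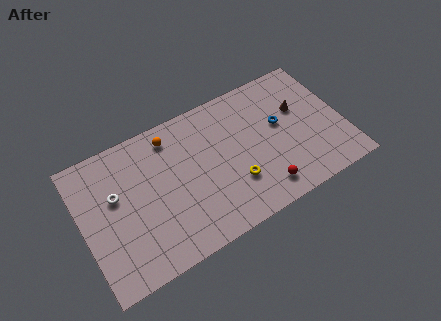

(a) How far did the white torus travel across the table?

1.4

The white torus was near (2.4, 4.4) before and (2.3, 5.8) after, so it travelled √(0.1² + 1.4²) ≈ 1.4 units.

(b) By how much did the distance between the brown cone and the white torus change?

-1.6

The distance was about 14.1 in the first image and 12.5 in the second, so they moved 1.6 units closer together.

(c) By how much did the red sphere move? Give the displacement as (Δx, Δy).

(-2.6, -0.1)

From the two frames, the red sphere sits at roughly (14.2, 1.7) before and (11.6, 1.6) after.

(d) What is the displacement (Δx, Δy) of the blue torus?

(-1.4, 2.3)

The blue torus was at about (14.8, 3.2) and moved to about (13.4, 5.5).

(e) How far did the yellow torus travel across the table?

3.0

The yellow torus moved from about (7.3, 1.5) to (9.9, 2.9), a distance of √(2.6² + 1.4²) ≈ 3.0.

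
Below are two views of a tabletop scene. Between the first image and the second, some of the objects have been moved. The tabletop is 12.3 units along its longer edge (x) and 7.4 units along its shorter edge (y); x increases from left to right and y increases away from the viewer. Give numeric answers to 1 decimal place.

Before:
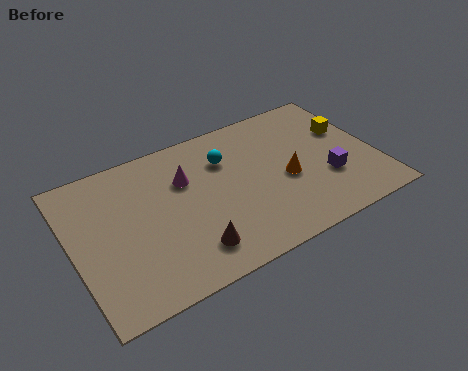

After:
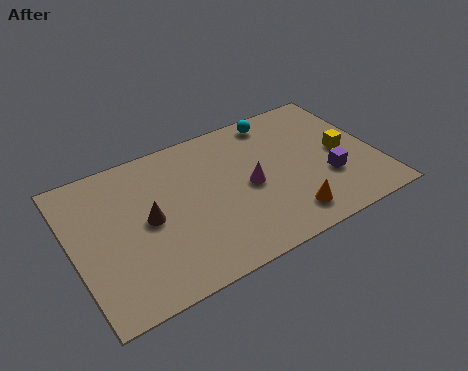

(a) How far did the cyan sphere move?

2.6

The cyan sphere moved from about (6.4, 5.3) to (8.7, 6.5), a distance of √(2.3² + 1.2²) ≈ 2.6.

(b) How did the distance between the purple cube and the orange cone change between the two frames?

+0.5

The distance was about 1.7 in the first image and 2.2 in the second, so they moved 0.5 units further apart.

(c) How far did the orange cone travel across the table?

1.9

The orange cone was near (8.6, 3.2) before and (8.3, 1.3) after, so it travelled √(0.3² + 1.9²) ≈ 1.9 units.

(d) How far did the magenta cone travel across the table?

2.8

The magenta cone moved from about (4.7, 5.0) to (7.1, 3.5), a distance of √(2.4² + 1.5²) ≈ 2.8.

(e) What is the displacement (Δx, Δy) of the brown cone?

(-1.4, 2.2)

The brown cone was at about (4.4, 1.5) and moved to about (3.0, 3.7).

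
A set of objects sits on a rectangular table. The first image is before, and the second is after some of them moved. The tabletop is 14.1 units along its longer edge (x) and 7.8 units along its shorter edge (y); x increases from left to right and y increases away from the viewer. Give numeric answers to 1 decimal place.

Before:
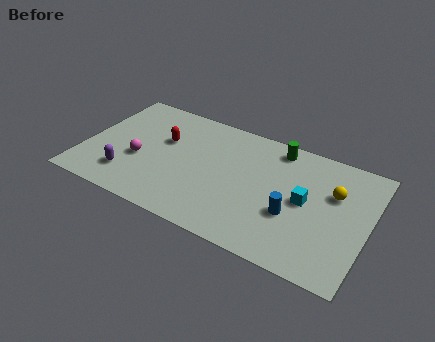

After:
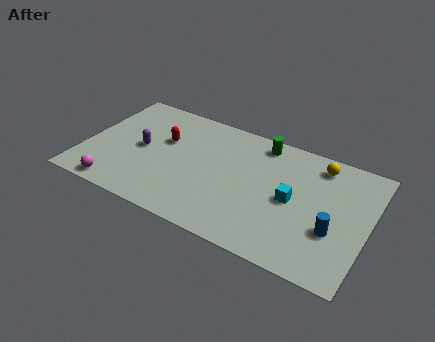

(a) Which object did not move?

the red capsule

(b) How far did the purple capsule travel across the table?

2.1

The purple capsule was near (2.4, 1.8) before and (2.8, 3.9) after, so it travelled √(0.4² + 2.1²) ≈ 2.1 units.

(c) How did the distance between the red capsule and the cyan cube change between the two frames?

-0.6

They were about 7.3 units apart before and 6.7 after — 0.6 units closer together.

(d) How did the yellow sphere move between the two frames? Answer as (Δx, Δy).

(-0.9, 1.5)

From the two frames, the yellow sphere sits at roughly (12.3, 5.1) before and (11.4, 6.6) after.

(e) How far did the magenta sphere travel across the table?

2.4

From (2.8, 3.1) to (2.0, 0.8), the magenta sphere covered √(0.8² + 2.3²) ≈ 2.4 units.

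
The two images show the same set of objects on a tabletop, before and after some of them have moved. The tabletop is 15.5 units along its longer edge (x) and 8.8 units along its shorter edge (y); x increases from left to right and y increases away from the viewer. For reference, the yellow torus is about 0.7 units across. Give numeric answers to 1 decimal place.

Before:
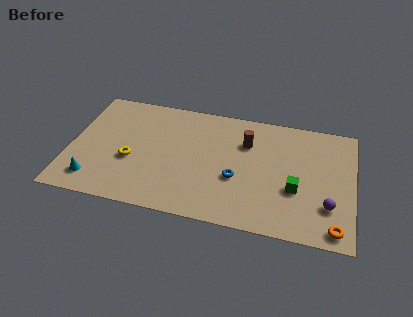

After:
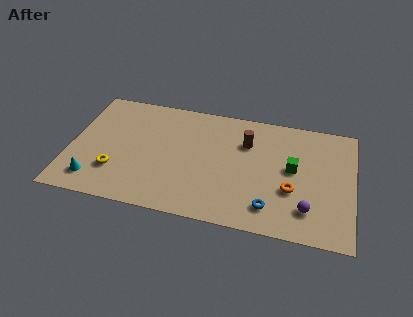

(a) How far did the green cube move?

1.5

The green cube moved from about (12.4, 3.3) to (12.2, 4.8), a distance of √(0.2² + 1.5²) ≈ 1.5.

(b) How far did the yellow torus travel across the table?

1.3

From (3.4, 3.5) to (2.6, 2.5), the yellow torus covered √(0.8² + 1.0²) ≈ 1.3 units.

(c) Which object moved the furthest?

the orange torus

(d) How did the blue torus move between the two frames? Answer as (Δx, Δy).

(1.9, -1.7)

The blue torus started near (9.2, 3.4) and ended near (11.1, 1.7).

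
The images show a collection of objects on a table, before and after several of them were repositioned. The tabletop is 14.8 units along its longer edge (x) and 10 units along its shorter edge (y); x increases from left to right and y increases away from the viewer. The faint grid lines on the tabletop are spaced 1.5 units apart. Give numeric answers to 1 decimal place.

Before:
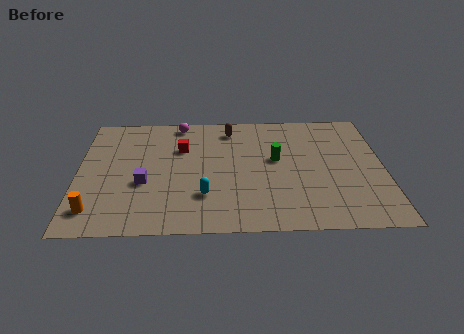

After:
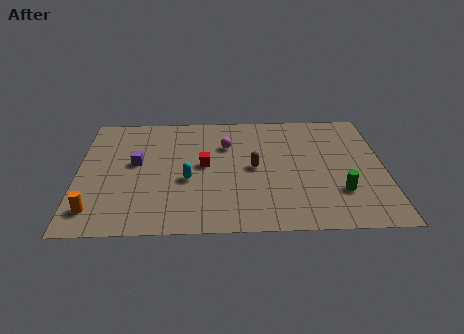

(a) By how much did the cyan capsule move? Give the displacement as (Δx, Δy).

(-0.8, 1.3)

From the two frames, the cyan capsule sits at roughly (6.1, 2.8) before and (5.3, 4.1) after.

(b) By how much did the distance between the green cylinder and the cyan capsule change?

+2.9

The distance was about 4.5 in the first image and 7.4 in the second, so they moved 2.9 units further apart.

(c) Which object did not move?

the orange cylinder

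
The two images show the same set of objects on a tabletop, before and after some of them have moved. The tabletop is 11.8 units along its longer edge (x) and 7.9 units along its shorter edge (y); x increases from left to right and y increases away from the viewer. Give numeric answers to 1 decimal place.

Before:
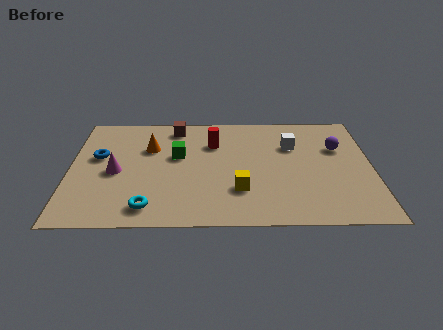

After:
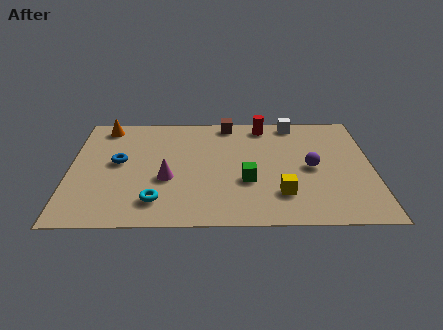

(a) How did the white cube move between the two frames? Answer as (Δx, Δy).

(0.1, 1.7)

From the two frames, the white cube sits at roughly (8.7, 5.4) before and (8.8, 7.1) after.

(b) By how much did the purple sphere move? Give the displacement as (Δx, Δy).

(-1.1, -1.4)

From the two frames, the purple sphere sits at roughly (10.5, 5.2) before and (9.4, 3.8) after.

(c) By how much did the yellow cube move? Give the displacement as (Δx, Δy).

(1.6, -0.3)

The yellow cube started near (6.6, 2.3) and ended near (8.2, 2.0).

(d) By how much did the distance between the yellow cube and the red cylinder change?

+1.5

The distance was about 3.4 in the first image and 4.9 in the second, so they moved 1.5 units further apart.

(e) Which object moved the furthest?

the green cube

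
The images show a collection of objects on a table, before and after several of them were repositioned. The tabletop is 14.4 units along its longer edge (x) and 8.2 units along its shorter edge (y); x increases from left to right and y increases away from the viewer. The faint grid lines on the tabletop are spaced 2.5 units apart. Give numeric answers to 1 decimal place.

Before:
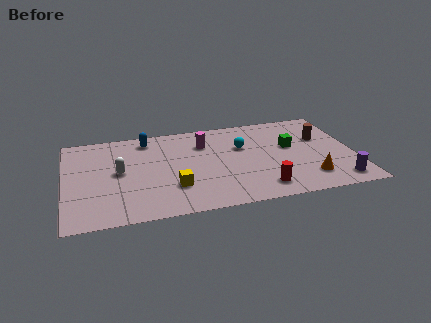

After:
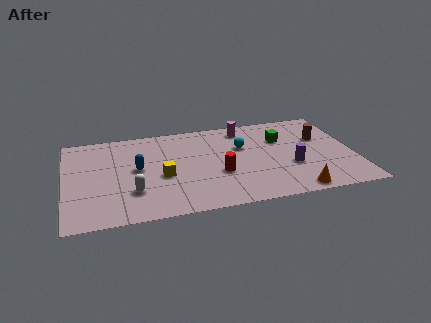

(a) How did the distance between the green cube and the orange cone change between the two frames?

+1.7

Before: roughly 3.1 units apart; after: 4.8. That's 1.7 units further apart.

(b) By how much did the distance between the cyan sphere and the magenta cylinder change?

-0.3

Before: roughly 2.0 units apart; after: 1.7. That's 0.3 units closer together.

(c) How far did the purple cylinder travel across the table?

2.8

The purple cylinder was near (13.4, 1.2) before and (11.2, 3.0) after, so it travelled √(2.2² + 1.8²) ≈ 2.8 units.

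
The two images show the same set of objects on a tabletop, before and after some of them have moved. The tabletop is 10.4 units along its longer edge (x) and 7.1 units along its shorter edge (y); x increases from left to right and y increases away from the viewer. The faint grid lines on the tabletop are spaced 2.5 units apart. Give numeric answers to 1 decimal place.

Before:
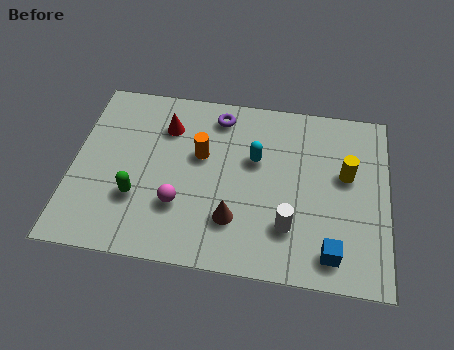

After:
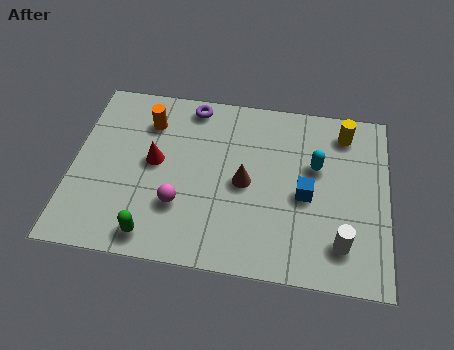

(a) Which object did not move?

the magenta sphere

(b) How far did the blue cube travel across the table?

2.3

The blue cube moved from about (8.6, 1.1) to (7.7, 3.2), a distance of √(0.9² + 2.1²) ≈ 2.3.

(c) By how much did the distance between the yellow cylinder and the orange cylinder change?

+1.7

Before: roughly 4.8 units apart; after: 6.5. That's 1.7 units further apart.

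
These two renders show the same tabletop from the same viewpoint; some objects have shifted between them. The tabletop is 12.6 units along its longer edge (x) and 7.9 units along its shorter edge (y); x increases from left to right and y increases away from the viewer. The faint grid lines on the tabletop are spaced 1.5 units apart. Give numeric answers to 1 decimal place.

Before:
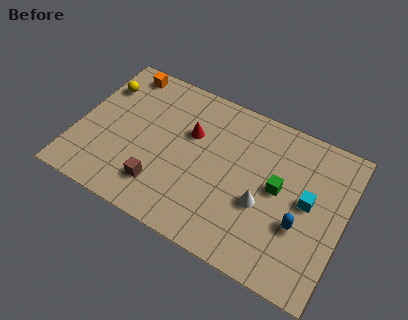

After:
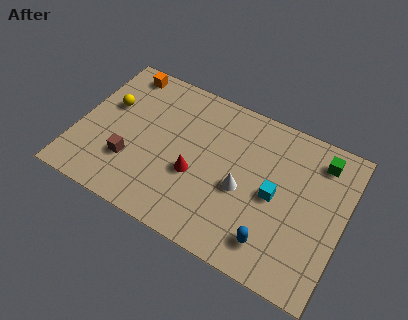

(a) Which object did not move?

the orange cube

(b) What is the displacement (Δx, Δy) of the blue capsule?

(-1.1, -1.4)

The blue capsule started near (10.7, 2.9) and ended near (9.6, 1.5).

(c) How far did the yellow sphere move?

1.0

The yellow sphere was near (0.8, 5.8) before and (1.3, 4.9) after, so it travelled √(0.5² + 0.9²) ≈ 1.0 units.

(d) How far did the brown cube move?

1.6

The brown cube was near (4.2, 1.8) before and (2.7, 2.4) after, so it travelled √(1.5² + 0.6²) ≈ 1.6 units.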